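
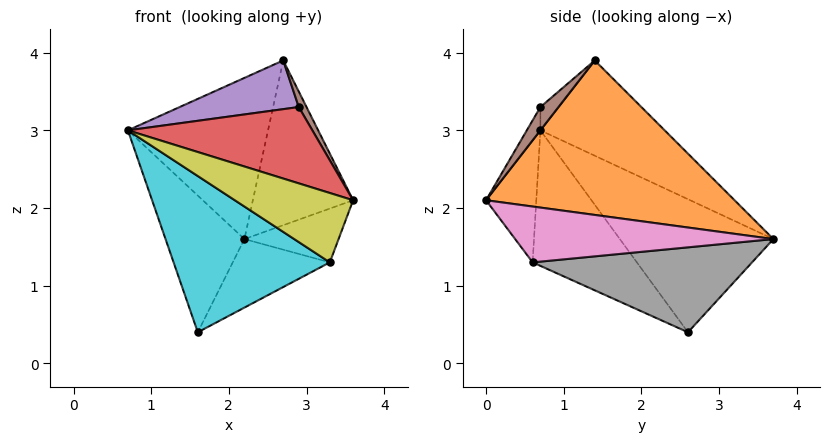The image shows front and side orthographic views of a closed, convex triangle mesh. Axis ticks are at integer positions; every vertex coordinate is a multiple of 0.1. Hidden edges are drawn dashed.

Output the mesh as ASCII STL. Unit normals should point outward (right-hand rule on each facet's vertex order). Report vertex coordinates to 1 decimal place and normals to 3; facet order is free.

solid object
 facet normal -0.495 0.558 0.666
  outer loop
   vertex 2.7 1.4 3.9
   vertex 2.2 3.7 1.6
   vertex 0.7 0.7 3.0
  endloop
 endfacet
 facet normal 0.914 0.369 0.170
  outer loop
   vertex 2.7 1.4 3.9
   vertex 3.6 0.0 2.1
   vertex 2.2 3.7 1.6
  endloop
 endfacet
 facet normal -0.889 0.457 0.026
  outer loop
   vertex 1.6 2.6 0.4
   vertex 0.7 0.7 3.0
   vertex 2.2 3.7 1.6
  endloop
 endfacet
 facet normal -0.065 -0.878 0.474
  outer loop
   vertex 2.9 0.7 3.3
   vertex 0.7 0.7 3.0
   vertex 3.6 0.0 2.1
  endloop
 endfacet
 facet normal -0.101 -0.664 0.741
  outer loop
   vertex 2.9 0.7 3.3
   vertex 2.7 1.4 3.9
   vertex 0.7 0.7 3.0
  endloop
 endfacet
 facet normal 0.730 -0.313 0.608
  outer loop
   vertex 2.9 0.7 3.3
   vertex 3.6 0.0 2.1
   vertex 2.7 1.4 3.9
  endloop
 endfacet
 facet normal 0.935 0.341 -0.095
  outer loop
   vertex 3.3 0.6 1.3
   vertex 2.2 3.7 1.6
   vertex 3.6 0.0 2.1
  endloop
 endfacet
 facet normal 0.704 0.312 -0.638
  outer loop
   vertex 3.3 0.6 1.3
   vertex 1.6 2.6 0.4
   vertex 2.2 3.7 1.6
  endloop
 endfacet
 facet normal -0.343 -0.809 -0.478
  outer loop
   vertex 3.3 0.6 1.3
   vertex 3.6 0.0 2.1
   vertex 0.7 0.7 3.0
  endloop
 endfacet
 facet normal -0.433 -0.650 -0.625
  outer loop
   vertex 3.3 0.6 1.3
   vertex 0.7 0.7 3.0
   vertex 1.6 2.6 0.4
  endloop
 endfacet
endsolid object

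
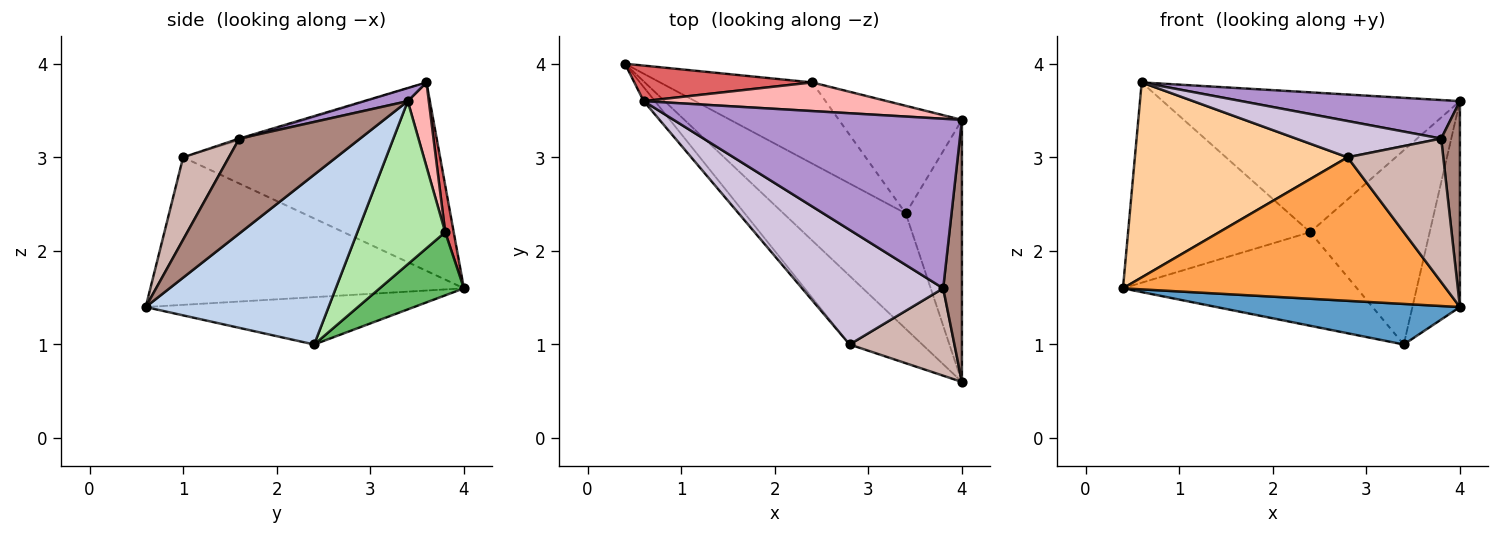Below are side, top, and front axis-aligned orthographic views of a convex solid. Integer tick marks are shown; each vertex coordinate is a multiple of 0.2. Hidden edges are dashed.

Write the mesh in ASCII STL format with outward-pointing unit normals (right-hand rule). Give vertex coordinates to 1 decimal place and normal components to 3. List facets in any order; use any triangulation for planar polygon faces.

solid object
 facet normal -0.343 -0.311 -0.886
  outer loop
   vertex 3.4 2.4 1.0
   vertex 4.0 0.6 1.4
   vertex 0.4 4.0 1.6
  endloop
 endfacet
 facet normal 0.922 0.240 -0.305
  outer loop
   vertex 3.4 2.4 1.0
   vertex 4.0 3.4 3.6
   vertex 4.0 0.6 1.4
  endloop
 endfacet
 facet normal -0.659 -0.679 -0.325
  outer loop
   vertex 2.8 1.0 3.0
   vertex 0.4 4.0 1.6
   vertex 4.0 0.6 1.4
  endloop
 endfacet
 facet normal -0.769 -0.637 -0.046
  outer loop
   vertex 2.8 1.0 3.0
   vertex 0.6 3.6 3.8
   vertex 0.4 4.0 1.6
  endloop
 endfacet
 facet normal 0.263 0.729 -0.632
  outer loop
   vertex 2.4 3.8 2.2
   vertex 3.4 2.4 1.0
   vertex 0.4 4.0 1.6
  endloop
 endfacet
 facet normal 0.541 0.736 -0.408
  outer loop
   vertex 2.4 3.8 2.2
   vertex 4.0 3.4 3.6
   vertex 3.4 2.4 1.0
  endloop
 endfacet
 facet normal 0.046 0.984 0.175
  outer loop
   vertex 2.4 3.8 2.2
   vertex 0.4 4.0 1.6
   vertex 0.6 3.6 3.8
  endloop
 endfacet
 facet normal 0.069 0.977 0.200
  outer loop
   vertex 2.4 3.8 2.2
   vertex 0.6 3.6 3.8
   vertex 4.0 3.4 3.6
  endloop
 endfacet
 facet normal 0.044 -0.221 0.974
  outer loop
   vertex 3.8 1.6 3.2
   vertex 4.0 3.4 3.6
   vertex 0.6 3.6 3.8
  endloop
 endfacet
 facet normal -0.010 -0.302 0.953
  outer loop
   vertex 3.8 1.6 3.2
   vertex 0.6 3.6 3.8
   vertex 2.8 1.0 3.0
  endloop
 endfacet
 facet normal 0.970 -0.150 0.191
  outer loop
   vertex 3.8 1.6 3.2
   vertex 4.0 0.6 1.4
   vertex 4.0 3.4 3.6
  endloop
 endfacet
 facet normal 0.378 -0.791 0.481
  outer loop
   vertex 3.8 1.6 3.2
   vertex 2.8 1.0 3.0
   vertex 4.0 0.6 1.4
  endloop
 endfacet
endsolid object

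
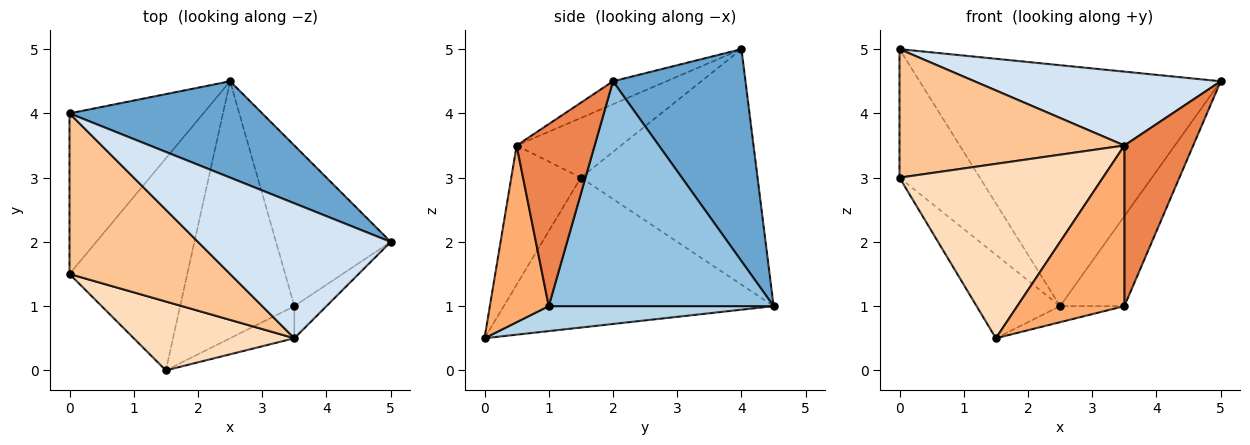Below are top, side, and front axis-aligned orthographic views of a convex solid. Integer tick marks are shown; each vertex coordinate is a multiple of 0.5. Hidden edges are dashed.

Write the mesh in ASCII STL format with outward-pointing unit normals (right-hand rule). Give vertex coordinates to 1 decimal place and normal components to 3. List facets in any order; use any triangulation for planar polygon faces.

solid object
 facet normal 0.378 0.860 0.344
  outer loop
   vertex 2.5 4.5 1.0
   vertex 0.0 4.0 5.0
   vertex 5.0 2.0 4.5
  endloop
 endfacet
 facet normal 0.863 0.247 -0.440
  outer loop
   vertex 3.5 1.0 1.0
   vertex 2.5 4.5 1.0
   vertex 5.0 2.0 4.5
  endloop
 endfacet
 facet normal 0.213 0.061 -0.975
  outer loop
   vertex 3.5 1.0 1.0
   vertex 1.5 0.0 0.5
   vertex 2.5 4.5 1.0
  endloop
 endfacet
 facet normal -0.104 -0.478 0.872
  outer loop
   vertex 3.5 0.5 3.5
   vertex 5.0 2.0 4.5
   vertex 0.0 4.0 5.0
  endloop
 endfacet
 facet normal 0.743 -0.656 -0.131
  outer loop
   vertex 3.5 0.5 3.5
   vertex 3.5 1.0 1.0
   vertex 5.0 2.0 4.5
  endloop
 endfacet
 facet normal 0.475 -0.863 -0.173
  outer loop
   vertex 3.5 0.5 3.5
   vertex 1.5 0.0 0.5
   vertex 3.5 1.0 1.0
  endloop
 endfacet
 facet normal -0.279 -0.600 0.750
  outer loop
   vertex 0.0 1.5 3.0
   vertex 3.5 0.5 3.5
   vertex 0.0 4.0 5.0
  endloop
 endfacet
 facet normal -0.303 -0.886 0.350
  outer loop
   vertex 0.0 1.5 3.0
   vertex 1.5 0.0 0.5
   vertex 3.5 0.5 3.5
  endloop
 endfacet
 facet normal -0.809 0.368 -0.459
  outer loop
   vertex 0.0 1.5 3.0
   vertex 0.0 4.0 5.0
   vertex 2.5 4.5 1.0
  endloop
 endfacet
 facet normal -0.764 0.236 -0.600
  outer loop
   vertex 0.0 1.5 3.0
   vertex 2.5 4.5 1.0
   vertex 1.5 0.0 0.5
  endloop
 endfacet
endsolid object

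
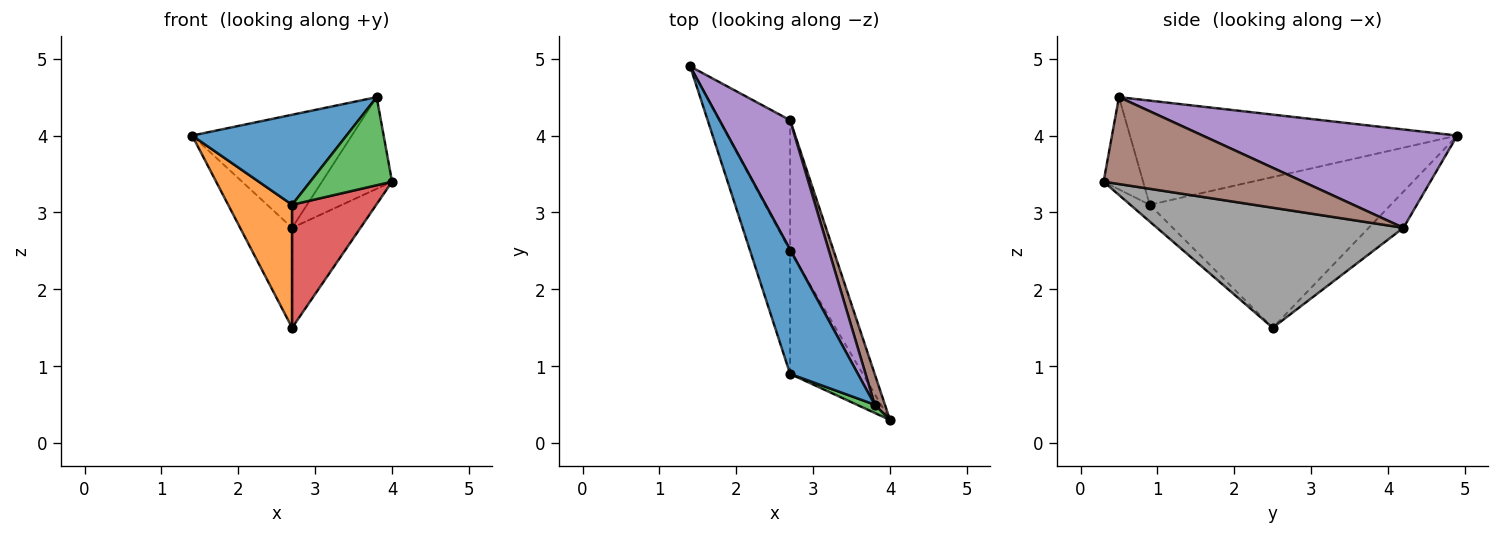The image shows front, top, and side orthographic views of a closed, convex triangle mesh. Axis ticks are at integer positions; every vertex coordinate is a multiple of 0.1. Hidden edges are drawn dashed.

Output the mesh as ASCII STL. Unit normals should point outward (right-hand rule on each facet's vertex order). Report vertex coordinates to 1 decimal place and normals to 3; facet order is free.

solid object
 facet normal -0.779 -0.367 0.507
  outer loop
   vertex 2.7 0.9 3.1
   vertex 3.8 0.5 4.5
   vertex 1.4 4.9 4.0
  endloop
 endfacet
 facet normal -0.936 -0.248 -0.248
  outer loop
   vertex 2.7 0.9 3.1
   vertex 1.4 4.9 4.0
   vertex 2.7 2.5 1.5
  endloop
 endfacet
 facet normal -0.434 -0.897 0.084
  outer loop
   vertex 2.7 0.9 3.1
   vertex 4.0 0.3 3.4
   vertex 3.8 0.5 4.5
  endloop
 endfacet
 facet normal -0.161 -0.698 -0.698
  outer loop
   vertex 2.7 0.9 3.1
   vertex 2.7 2.5 1.5
   vertex 4.0 0.3 3.4
  endloop
 endfacet
 facet normal 0.724 0.454 0.519
  outer loop
   vertex 2.7 4.2 2.8
   vertex 1.4 4.9 4.0
   vertex 3.8 0.5 4.5
  endloop
 endfacet
 facet normal 0.938 0.330 0.111
  outer loop
   vertex 2.7 4.2 2.8
   vertex 3.8 0.5 4.5
   vertex 4.0 0.3 3.4
  endloop
 endfacet
 facet normal -0.376 0.563 -0.736
  outer loop
   vertex 2.7 4.2 2.8
   vertex 2.7 2.5 1.5
   vertex 1.4 4.9 4.0
  endloop
 endfacet
 facet normal 0.910 0.252 -0.330
  outer loop
   vertex 2.7 4.2 2.8
   vertex 4.0 0.3 3.4
   vertex 2.7 2.5 1.5
  endloop
 endfacet
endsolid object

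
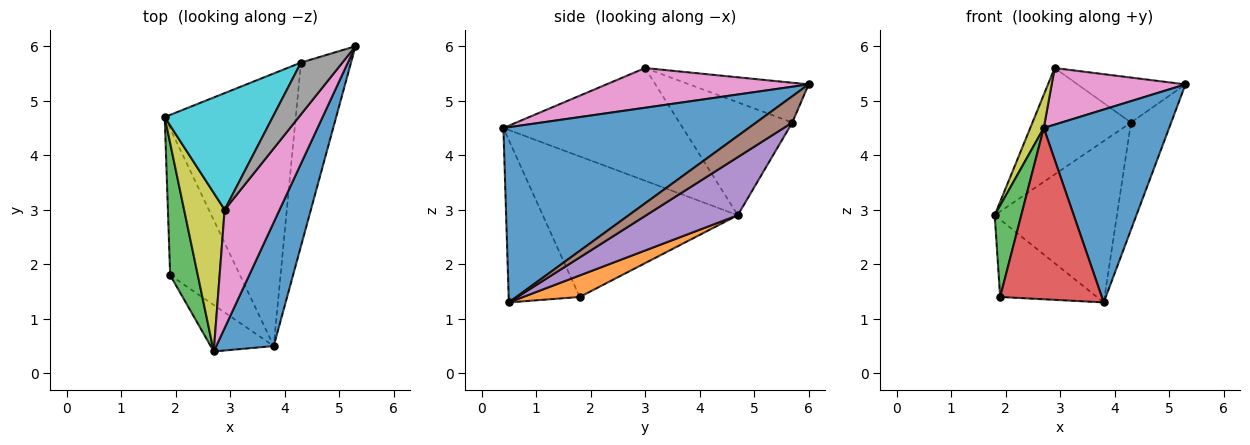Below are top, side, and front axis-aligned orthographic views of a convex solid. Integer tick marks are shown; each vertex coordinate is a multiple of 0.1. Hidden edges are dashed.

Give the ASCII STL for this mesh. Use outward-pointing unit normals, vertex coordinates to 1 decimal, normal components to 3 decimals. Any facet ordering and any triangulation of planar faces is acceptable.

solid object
 facet normal 0.855 -0.437 0.280
  outer loop
   vertex 2.7 0.4 4.5
   vertex 3.8 0.5 1.3
   vertex 5.3 6.0 5.3
  endloop
 endfacet
 facet normal 0.263 0.450 -0.853
  outer loop
   vertex 1.9 1.8 1.4
   vertex 1.8 4.7 2.9
   vertex 3.8 0.5 1.3
  endloop
 endfacet
 facet normal -0.973 -0.132 0.191
  outer loop
   vertex 1.9 1.8 1.4
   vertex 2.7 0.4 4.5
   vertex 1.8 4.7 2.9
  endloop
 endfacet
 facet normal -0.559 -0.800 -0.217
  outer loop
   vertex 1.9 1.8 1.4
   vertex 3.8 0.5 1.3
   vertex 2.7 0.4 4.5
  endloop
 endfacet
 facet normal 0.356 0.476 -0.804
  outer loop
   vertex 4.3 5.7 4.6
   vertex 3.8 0.5 1.3
   vertex 1.8 4.7 2.9
  endloop
 endfacet
 facet normal 0.413 0.459 -0.786
  outer loop
   vertex 4.3 5.7 4.6
   vertex 5.3 6.0 5.3
   vertex 3.8 0.5 1.3
  endloop
 endfacet
 facet normal 0.546 -0.362 0.755
  outer loop
   vertex 2.9 3.0 5.6
   vertex 2.7 0.4 4.5
   vertex 5.3 6.0 5.3
  endloop
 endfacet
 facet normal -0.587 0.531 0.611
  outer loop
   vertex 2.9 3.0 5.6
   vertex 5.3 6.0 5.3
   vertex 4.3 5.7 4.6
  endloop
 endfacet
 facet normal -0.939 -0.071 0.338
  outer loop
   vertex 2.9 3.0 5.6
   vertex 1.8 4.7 2.9
   vertex 2.7 0.4 4.5
  endloop
 endfacet
 facet normal -0.611 0.533 0.585
  outer loop
   vertex 2.9 3.0 5.6
   vertex 4.3 5.7 4.6
   vertex 1.8 4.7 2.9
  endloop
 endfacet
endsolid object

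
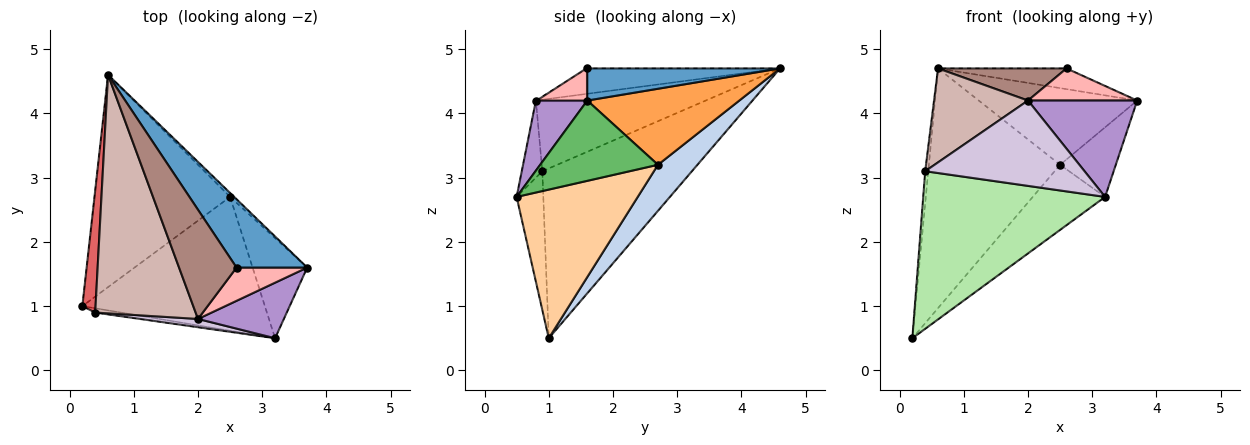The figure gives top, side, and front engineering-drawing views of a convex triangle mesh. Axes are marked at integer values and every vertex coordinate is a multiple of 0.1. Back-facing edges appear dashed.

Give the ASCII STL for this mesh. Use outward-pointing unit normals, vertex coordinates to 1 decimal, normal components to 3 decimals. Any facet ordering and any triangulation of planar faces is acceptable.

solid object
 facet normal 0.399 0.266 0.878
  outer loop
   vertex 2.6 1.6 4.7
   vertex 3.7 1.6 4.2
   vertex 0.6 4.6 4.7
  endloop
 endfacet
 facet normal 0.220 0.730 -0.647
  outer loop
   vertex 2.5 2.7 3.2
   vertex 0.2 1.0 0.5
   vertex 0.6 4.6 4.7
  endloop
 endfacet
 facet normal 0.692 0.721 -0.037
  outer loop
   vertex 2.5 2.7 3.2
   vertex 0.6 4.6 4.7
   vertex 3.7 1.6 4.2
  endloop
 endfacet
 facet normal 0.591 0.353 -0.726
  outer loop
   vertex 2.5 2.7 3.2
   vertex 3.2 0.5 2.7
   vertex 0.2 1.0 0.5
  endloop
 endfacet
 facet normal 0.770 0.364 -0.524
  outer loop
   vertex 2.5 2.7 3.2
   vertex 3.7 1.6 4.2
   vertex 3.2 0.5 2.7
  endloop
 endfacet
 facet normal -0.145 -0.989 -0.027
  outer loop
   vertex 0.4 0.9 3.1
   vertex 0.2 1.0 0.5
   vertex 3.2 0.5 2.7
  endloop
 endfacet
 facet normal -0.997 0.020 0.077
  outer loop
   vertex 0.4 0.9 3.1
   vertex 0.6 4.6 4.7
   vertex 0.2 1.0 0.5
  endloop
 endfacet
 facet normal 0.311 -0.660 0.684
  outer loop
   vertex 2.0 0.8 4.2
   vertex 3.7 1.6 4.2
   vertex 2.6 1.6 4.7
  endloop
 endfacet
 facet normal 0.378 -0.802 0.462
  outer loop
   vertex 2.0 0.8 4.2
   vertex 3.2 0.5 2.7
   vertex 3.7 1.6 4.2
  endloop
 endfacet
 facet normal -0.127 -0.987 0.096
  outer loop
   vertex 2.0 0.8 4.2
   vertex 0.4 0.9 3.1
   vertex 3.2 0.5 2.7
  endloop
 endfacet
 facet normal -0.390 -0.260 0.883
  outer loop
   vertex 2.0 0.8 4.2
   vertex 2.6 1.6 4.7
   vertex 0.6 4.6 4.7
  endloop
 endfacet
 facet normal -0.552 -0.306 0.776
  outer loop
   vertex 2.0 0.8 4.2
   vertex 0.6 4.6 4.7
   vertex 0.4 0.9 3.1
  endloop
 endfacet
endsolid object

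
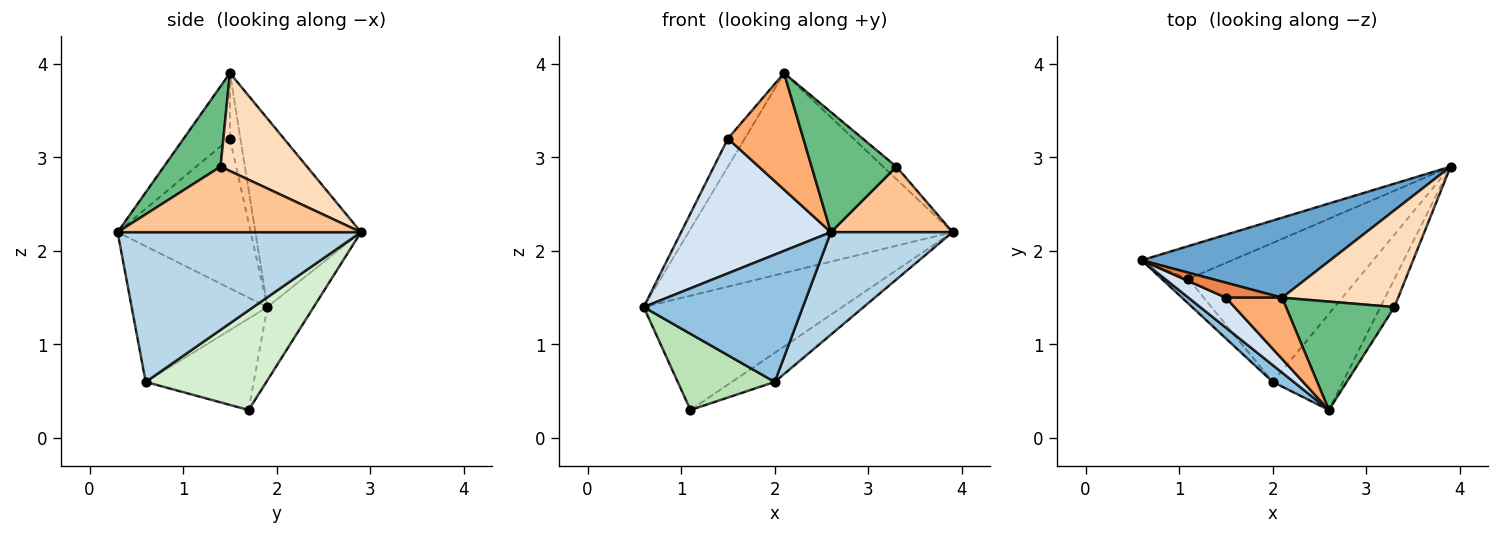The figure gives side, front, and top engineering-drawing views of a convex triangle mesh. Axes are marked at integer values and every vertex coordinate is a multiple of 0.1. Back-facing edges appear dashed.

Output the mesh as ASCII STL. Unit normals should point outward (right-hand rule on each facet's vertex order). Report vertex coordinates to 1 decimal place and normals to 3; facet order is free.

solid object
 facet normal -0.348 0.870 0.348
  outer loop
   vertex 2.1 1.5 3.9
   vertex 3.9 2.9 2.2
   vertex 0.6 1.9 1.4
  endloop
 endfacet
 facet normal -0.646 -0.757 0.100
  outer loop
   vertex 2.0 0.6 0.6
   vertex 2.6 0.3 2.2
   vertex 0.6 1.9 1.4
  endloop
 endfacet
 facet normal 0.825 -0.412 -0.387
  outer loop
   vertex 2.0 0.6 0.6
   vertex 3.9 2.9 2.2
   vertex 2.6 0.3 2.2
  endloop
 endfacet
 facet normal -0.655 -0.737 0.164
  outer loop
   vertex 1.5 1.5 3.2
   vertex 0.6 1.9 1.4
   vertex 2.6 0.3 2.2
  endloop
 endfacet
 facet normal -0.481 0.773 0.413
  outer loop
   vertex 1.5 1.5 3.2
   vertex 2.1 1.5 3.9
   vertex 0.6 1.9 1.4
  endloop
 endfacet
 facet normal -0.477 -0.778 0.409
  outer loop
   vertex 1.5 1.5 3.2
   vertex 2.6 0.3 2.2
   vertex 2.1 1.5 3.9
  endloop
 endfacet
 facet normal 0.878 -0.439 -0.188
  outer loop
   vertex 3.3 1.4 2.9
   vertex 2.6 0.3 2.2
   vertex 3.9 2.9 2.2
  endloop
 endfacet
 facet normal 0.642 0.098 0.760
  outer loop
   vertex 3.3 1.4 2.9
   vertex 3.9 2.9 2.2
   vertex 2.1 1.5 3.9
  endloop
 endfacet
 facet normal 0.445 -0.665 0.600
  outer loop
   vertex 3.3 1.4 2.9
   vertex 2.1 1.5 3.9
   vertex 2.6 0.3 2.2
  endloop
 endfacet
 facet normal -0.219 0.938 -0.270
  outer loop
   vertex 1.1 1.7 0.3
   vertex 0.6 1.9 1.4
   vertex 3.9 2.9 2.2
  endloop
 endfacet
 facet normal -0.727 -0.653 -0.212
  outer loop
   vertex 1.1 1.7 0.3
   vertex 2.0 0.6 0.6
   vertex 0.6 1.9 1.4
  endloop
 endfacet
 facet normal 0.499 0.177 -0.848
  outer loop
   vertex 1.1 1.7 0.3
   vertex 3.9 2.9 2.2
   vertex 2.0 0.6 0.6
  endloop
 endfacet
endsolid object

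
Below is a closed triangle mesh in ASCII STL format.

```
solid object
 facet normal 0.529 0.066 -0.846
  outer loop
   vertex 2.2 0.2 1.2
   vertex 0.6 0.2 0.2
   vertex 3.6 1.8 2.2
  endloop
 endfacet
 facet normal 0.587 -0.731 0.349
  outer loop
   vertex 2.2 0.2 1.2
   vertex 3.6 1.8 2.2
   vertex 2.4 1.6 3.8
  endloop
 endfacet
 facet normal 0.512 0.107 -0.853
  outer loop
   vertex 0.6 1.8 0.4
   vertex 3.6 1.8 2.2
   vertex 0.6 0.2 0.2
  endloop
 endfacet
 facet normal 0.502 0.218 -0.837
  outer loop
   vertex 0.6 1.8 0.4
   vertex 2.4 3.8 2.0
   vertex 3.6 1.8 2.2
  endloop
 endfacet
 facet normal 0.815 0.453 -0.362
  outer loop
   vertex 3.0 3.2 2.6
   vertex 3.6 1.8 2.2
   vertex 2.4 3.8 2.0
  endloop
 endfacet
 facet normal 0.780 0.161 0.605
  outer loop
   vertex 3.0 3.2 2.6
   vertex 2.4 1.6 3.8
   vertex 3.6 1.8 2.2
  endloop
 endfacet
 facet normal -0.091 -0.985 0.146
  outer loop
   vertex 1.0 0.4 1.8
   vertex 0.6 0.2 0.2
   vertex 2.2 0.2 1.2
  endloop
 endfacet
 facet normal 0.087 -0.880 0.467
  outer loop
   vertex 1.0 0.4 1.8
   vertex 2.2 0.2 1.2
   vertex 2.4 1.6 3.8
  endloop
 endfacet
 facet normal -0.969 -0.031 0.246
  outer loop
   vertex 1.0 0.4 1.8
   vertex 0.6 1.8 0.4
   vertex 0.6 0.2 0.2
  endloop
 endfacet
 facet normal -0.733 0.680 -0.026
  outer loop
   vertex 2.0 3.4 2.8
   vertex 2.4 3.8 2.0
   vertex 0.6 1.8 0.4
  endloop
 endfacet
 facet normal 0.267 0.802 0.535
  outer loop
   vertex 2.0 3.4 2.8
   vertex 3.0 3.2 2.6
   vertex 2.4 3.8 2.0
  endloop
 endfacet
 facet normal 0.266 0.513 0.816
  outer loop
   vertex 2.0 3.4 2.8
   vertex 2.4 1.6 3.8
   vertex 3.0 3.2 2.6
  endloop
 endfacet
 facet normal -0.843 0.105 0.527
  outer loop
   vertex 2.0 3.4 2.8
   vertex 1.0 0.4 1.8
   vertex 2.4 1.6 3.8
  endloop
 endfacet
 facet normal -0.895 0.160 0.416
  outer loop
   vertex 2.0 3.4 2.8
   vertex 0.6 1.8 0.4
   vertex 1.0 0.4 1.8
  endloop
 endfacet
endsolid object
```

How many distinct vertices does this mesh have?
9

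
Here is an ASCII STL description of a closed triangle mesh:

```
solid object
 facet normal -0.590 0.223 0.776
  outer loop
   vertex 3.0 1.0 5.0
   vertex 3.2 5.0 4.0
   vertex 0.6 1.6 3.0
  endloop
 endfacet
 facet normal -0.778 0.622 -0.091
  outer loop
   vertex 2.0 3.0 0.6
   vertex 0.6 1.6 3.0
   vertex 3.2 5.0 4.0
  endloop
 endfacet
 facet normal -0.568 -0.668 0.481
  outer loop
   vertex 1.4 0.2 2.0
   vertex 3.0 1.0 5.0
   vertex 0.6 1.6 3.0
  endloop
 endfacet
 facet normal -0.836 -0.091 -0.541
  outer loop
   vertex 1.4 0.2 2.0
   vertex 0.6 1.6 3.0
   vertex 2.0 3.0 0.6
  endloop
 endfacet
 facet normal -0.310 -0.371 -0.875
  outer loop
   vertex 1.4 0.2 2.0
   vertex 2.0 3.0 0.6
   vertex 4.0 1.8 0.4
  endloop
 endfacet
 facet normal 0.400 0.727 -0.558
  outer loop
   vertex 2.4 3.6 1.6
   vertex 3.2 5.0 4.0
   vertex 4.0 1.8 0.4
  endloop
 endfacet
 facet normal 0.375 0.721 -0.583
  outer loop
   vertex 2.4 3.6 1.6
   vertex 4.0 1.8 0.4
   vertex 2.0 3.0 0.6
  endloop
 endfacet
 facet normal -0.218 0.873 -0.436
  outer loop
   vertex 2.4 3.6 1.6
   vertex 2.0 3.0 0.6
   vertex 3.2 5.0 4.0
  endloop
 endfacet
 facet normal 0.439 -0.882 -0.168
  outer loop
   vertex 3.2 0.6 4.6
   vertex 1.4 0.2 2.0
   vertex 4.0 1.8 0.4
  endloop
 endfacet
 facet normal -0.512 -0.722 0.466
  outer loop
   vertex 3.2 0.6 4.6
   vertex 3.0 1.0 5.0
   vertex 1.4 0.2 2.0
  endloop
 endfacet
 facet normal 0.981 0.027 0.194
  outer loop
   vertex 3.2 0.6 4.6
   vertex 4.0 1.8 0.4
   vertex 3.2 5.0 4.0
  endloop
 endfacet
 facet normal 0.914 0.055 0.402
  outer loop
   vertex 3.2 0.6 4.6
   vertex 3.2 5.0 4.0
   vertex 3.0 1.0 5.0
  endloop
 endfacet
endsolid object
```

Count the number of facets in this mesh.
12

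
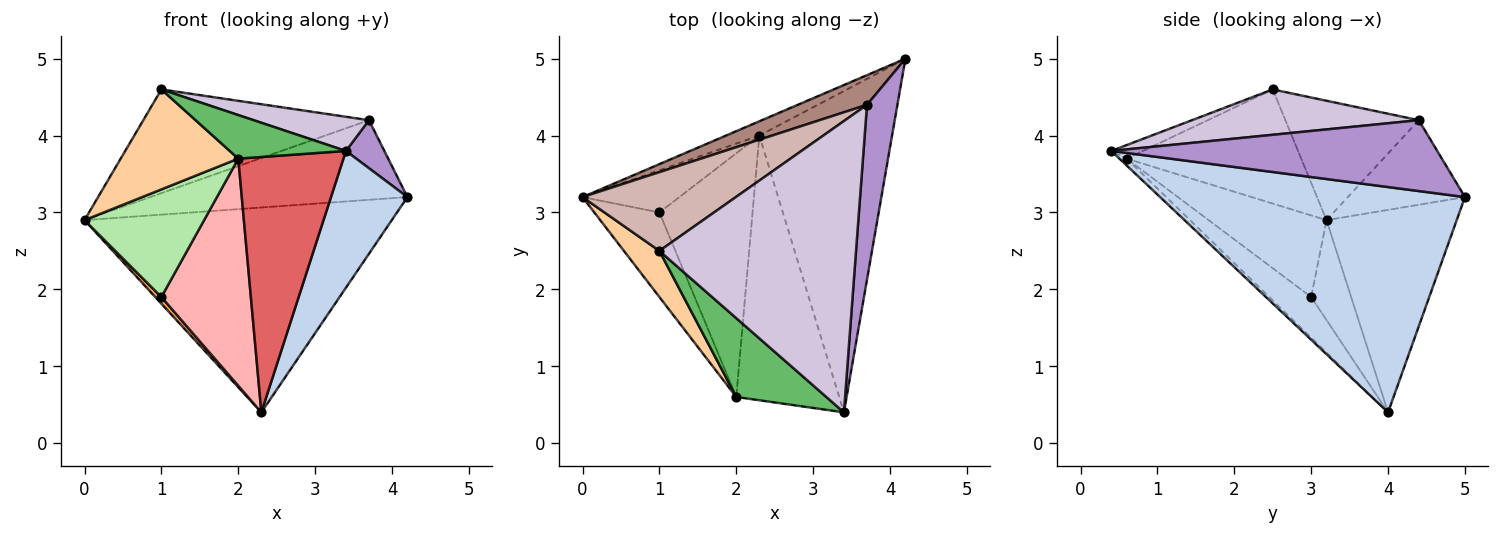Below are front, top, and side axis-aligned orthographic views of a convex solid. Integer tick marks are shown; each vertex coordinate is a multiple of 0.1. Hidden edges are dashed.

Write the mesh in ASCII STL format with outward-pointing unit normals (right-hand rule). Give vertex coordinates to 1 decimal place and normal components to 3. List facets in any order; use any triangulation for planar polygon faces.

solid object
 facet normal -0.389 0.919 -0.064
  outer loop
   vertex 2.3 4.0 0.4
   vertex 0.0 3.2 2.9
   vertex 4.2 5.0 3.2
  endloop
 endfacet
 facet normal 0.842 -0.211 -0.496
  outer loop
   vertex 2.3 4.0 0.4
   vertex 4.2 5.0 3.2
   vertex 3.4 0.4 3.8
  endloop
 endfacet
 facet normal -0.714 -0.110 -0.692
  outer loop
   vertex 1.0 3.0 1.9
   vertex 0.0 3.2 2.9
   vertex 2.3 4.0 0.4
  endloop
 endfacet
 facet normal -0.803 -0.541 0.250
  outer loop
   vertex 2.0 0.6 3.7
   vertex 1.0 2.5 4.6
   vertex 0.0 3.2 2.9
  endloop
 endfacet
 facet normal -0.131 -0.480 0.868
  outer loop
   vertex 2.0 0.6 3.7
   vertex 3.4 0.4 3.8
   vertex 1.0 2.5 4.6
  endloop
 endfacet
 facet normal -0.613 -0.621 -0.488
  outer loop
   vertex 2.0 0.6 3.7
   vertex 0.0 3.2 2.9
   vertex 1.0 3.0 1.9
  endloop
 endfacet
 facet normal -0.048 -0.694 -0.719
  outer loop
   vertex 2.0 0.6 3.7
   vertex 2.3 4.0 0.4
   vertex 3.4 0.4 3.8
  endloop
 endfacet
 facet normal -0.304 -0.649 -0.697
  outer loop
   vertex 2.0 0.6 3.7
   vertex 1.0 3.0 1.9
   vertex 2.3 4.0 0.4
  endloop
 endfacet
 facet normal 0.914 -0.108 0.392
  outer loop
   vertex 3.7 4.4 4.2
   vertex 3.4 0.4 3.8
   vertex 4.2 5.0 3.2
  endloop
 endfacet
 facet normal 0.223 -0.114 0.968
  outer loop
   vertex 3.7 4.4 4.2
   vertex 1.0 2.5 4.6
   vertex 3.4 0.4 3.8
  endloop
 endfacet
 facet normal -0.392 0.862 0.321
  outer loop
   vertex 3.7 4.4 4.2
   vertex 4.2 5.0 3.2
   vertex 0.0 3.2 2.9
  endloop
 endfacet
 facet normal -0.426 0.720 0.547
  outer loop
   vertex 3.7 4.4 4.2
   vertex 0.0 3.2 2.9
   vertex 1.0 2.5 4.6
  endloop
 endfacet
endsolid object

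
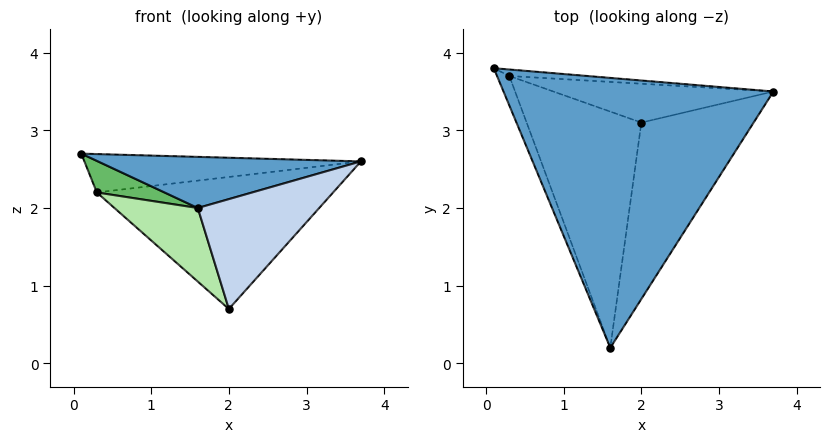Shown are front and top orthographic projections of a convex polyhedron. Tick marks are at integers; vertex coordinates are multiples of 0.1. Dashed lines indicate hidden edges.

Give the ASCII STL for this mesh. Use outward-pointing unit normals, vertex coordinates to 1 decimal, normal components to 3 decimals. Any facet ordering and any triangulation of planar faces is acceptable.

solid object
 facet normal 0.012 -0.186 0.982
  outer loop
   vertex 1.6 0.2 2.0
   vertex 3.7 3.5 2.6
   vertex 0.1 3.8 2.7
  endloop
 endfacet
 facet normal 0.732 -0.360 -0.579
  outer loop
   vertex 2.0 3.1 0.7
   vertex 3.7 3.5 2.6
   vertex 1.6 0.2 2.0
  endloop
 endfacet
 facet normal 0.077 0.983 -0.166
  outer loop
   vertex 0.3 3.7 2.2
   vertex 0.1 3.8 2.7
   vertex 3.7 3.5 2.6
  endloop
 endfacet
 facet normal 0.089 0.956 -0.281
  outer loop
   vertex 0.3 3.7 2.2
   vertex 3.7 3.5 2.6
   vertex 2.0 3.1 0.7
  endloop
 endfacet
 facet normal -0.901 -0.318 -0.297
  outer loop
   vertex 0.3 3.7 2.2
   vertex 1.6 0.2 2.0
   vertex 0.1 3.8 2.7
  endloop
 endfacet
 facet normal -0.688 -0.216 -0.693
  outer loop
   vertex 0.3 3.7 2.2
   vertex 2.0 3.1 0.7
   vertex 1.6 0.2 2.0
  endloop
 endfacet
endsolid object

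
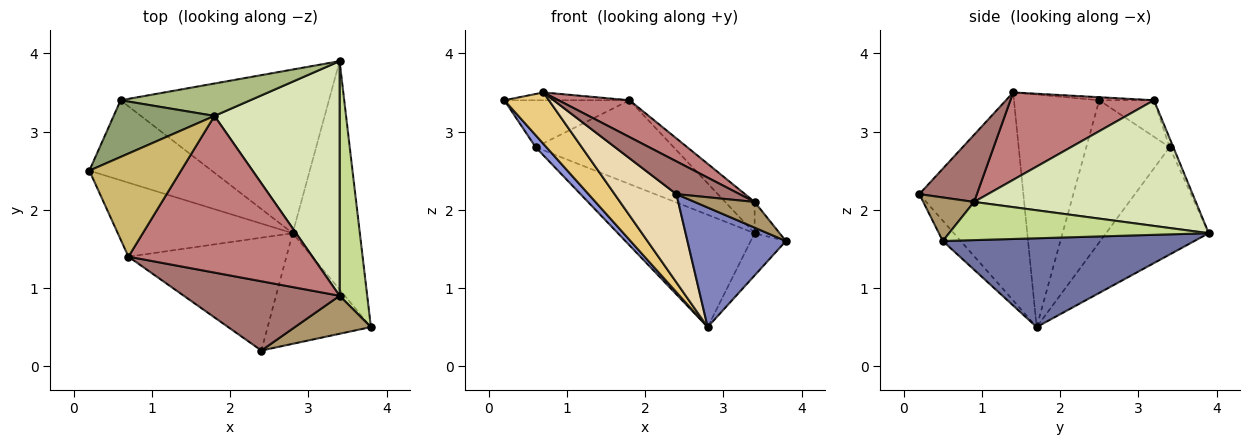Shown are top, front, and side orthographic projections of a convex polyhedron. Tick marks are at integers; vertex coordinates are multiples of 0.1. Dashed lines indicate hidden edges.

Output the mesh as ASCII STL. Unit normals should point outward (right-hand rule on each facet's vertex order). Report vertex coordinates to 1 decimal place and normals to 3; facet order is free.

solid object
 facet normal 0.793 0.111 -0.600
  outer loop
   vertex 2.8 1.7 0.5
   vertex 3.4 3.9 1.7
   vertex 3.8 0.5 1.6
  endloop
 endfacet
 facet normal -0.133 -0.728 -0.673
  outer loop
   vertex 2.4 0.2 2.2
   vertex 2.8 1.7 0.5
   vertex 3.8 0.5 1.6
  endloop
 endfacet
 facet normal -0.754 -0.098 -0.649
  outer loop
   vertex 0.6 3.4 2.8
   vertex 2.8 1.7 0.5
   vertex 0.2 2.5 3.4
  endloop
 endfacet
 facet normal -0.391 0.521 -0.759
  outer loop
   vertex 0.6 3.4 2.8
   vertex 3.4 3.9 1.7
   vertex 2.8 1.7 0.5
  endloop
 endfacet
 facet normal -0.269 0.614 0.742
  outer loop
   vertex 0.6 3.4 2.8
   vertex 0.2 2.5 3.4
   vertex 1.8 3.2 3.4
  endloop
 endfacet
 facet normal -0.025 0.932 0.361
  outer loop
   vertex 0.6 3.4 2.8
   vertex 1.8 3.2 3.4
   vertex 3.4 3.9 1.7
  endloop
 endfacet
 facet normal 0.808 0.078 0.584
  outer loop
   vertex 3.4 0.9 2.1
   vertex 3.8 0.5 1.6
   vertex 3.4 3.9 1.7
  endloop
 endfacet
 facet normal 0.705 0.094 0.703
  outer loop
   vertex 3.4 0.9 2.1
   vertex 3.4 3.9 1.7
   vertex 1.8 3.2 3.4
  endloop
 endfacet
 facet normal 0.429 -0.506 0.748
  outer loop
   vertex 3.4 0.9 2.1
   vertex 2.4 0.2 2.2
   vertex 3.8 0.5 1.6
  endloop
 endfacet
 facet normal -0.033 0.076 0.997
  outer loop
   vertex 0.7 1.4 3.5
   vertex 1.8 3.2 3.4
   vertex 0.2 2.5 3.4
  endloop
 endfacet
 facet normal -0.737 -0.386 -0.555
  outer loop
   vertex 0.7 1.4 3.5
   vertex 0.2 2.5 3.4
   vertex 2.8 1.7 0.5
  endloop
 endfacet
 facet normal -0.720 -0.428 -0.547
  outer loop
   vertex 0.7 1.4 3.5
   vertex 2.8 1.7 0.5
   vertex 2.4 0.2 2.2
  endloop
 endfacet
 facet normal 0.363 -0.398 0.842
  outer loop
   vertex 0.7 1.4 3.5
   vertex 2.4 0.2 2.2
   vertex 3.4 0.9 2.1
  endloop
 endfacet
 facet normal 0.420 -0.207 0.884
  outer loop
   vertex 0.7 1.4 3.5
   vertex 3.4 0.9 2.1
   vertex 1.8 3.2 3.4
  endloop
 endfacet
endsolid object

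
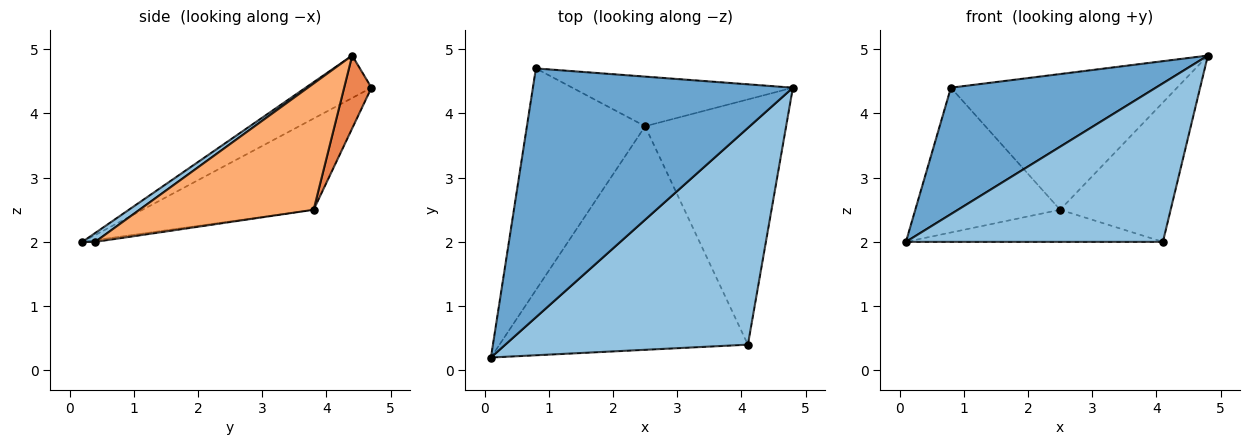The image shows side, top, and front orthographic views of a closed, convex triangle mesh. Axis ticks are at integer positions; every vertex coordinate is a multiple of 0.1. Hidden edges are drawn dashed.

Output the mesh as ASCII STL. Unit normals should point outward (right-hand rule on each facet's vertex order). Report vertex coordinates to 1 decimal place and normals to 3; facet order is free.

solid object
 facet normal -0.144 -0.448 0.882
  outer loop
   vertex 0.8 4.7 4.4
   vertex 0.1 0.2 2.0
   vertex 4.8 4.4 4.9
  endloop
 endfacet
 facet normal 0.030 -0.590 0.807
  outer loop
   vertex 4.1 0.4 2.0
   vertex 4.8 4.4 4.9
   vertex 0.1 0.2 2.0
  endloop
 endfacet
 facet normal -0.543 0.459 -0.703
  outer loop
   vertex 2.5 3.8 2.5
   vertex 0.1 0.2 2.0
   vertex 0.8 4.7 4.4
  endloop
 endfacet
 facet normal -0.007 0.142 -0.990
  outer loop
   vertex 2.5 3.8 2.5
   vertex 4.1 0.4 2.0
   vertex 0.1 0.2 2.0
  endloop
 endfacet
 facet normal 0.113 0.933 -0.341
  outer loop
   vertex 2.5 3.8 2.5
   vertex 0.8 4.7 4.4
   vertex 4.8 4.4 4.9
  endloop
 endfacet
 facet normal 0.614 0.390 -0.686
  outer loop
   vertex 2.5 3.8 2.5
   vertex 4.8 4.4 4.9
   vertex 4.1 0.4 2.0
  endloop
 endfacet
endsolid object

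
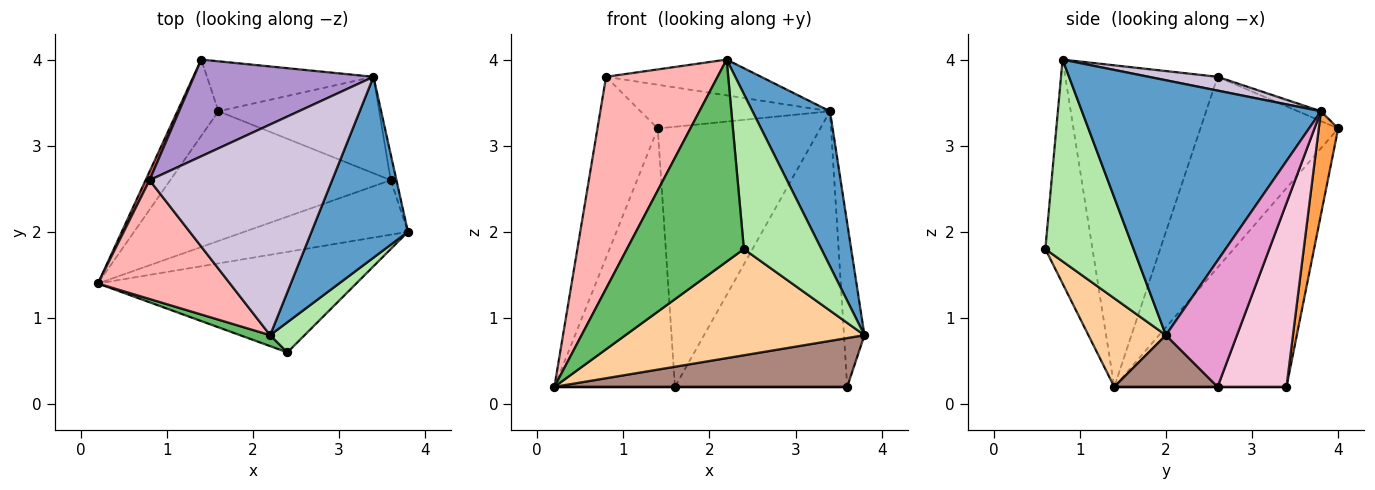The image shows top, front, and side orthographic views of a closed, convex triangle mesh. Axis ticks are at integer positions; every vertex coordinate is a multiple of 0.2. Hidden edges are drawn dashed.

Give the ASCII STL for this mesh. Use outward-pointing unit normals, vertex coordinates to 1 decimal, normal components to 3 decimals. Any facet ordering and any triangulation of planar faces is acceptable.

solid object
 facet normal 0.895 -0.290 0.339
  outer loop
   vertex 3.4 3.8 3.4
   vertex 2.2 0.8 4.0
   vertex 3.8 2.0 0.8
  endloop
 endfacet
 facet normal -0.808 0.565 -0.167
  outer loop
   vertex 1.6 3.4 0.2
   vertex 0.2 1.4 0.2
   vertex 1.4 4.0 3.2
  endloop
 endfacet
 facet normal 0.116 0.975 -0.187
  outer loop
   vertex 1.6 3.4 0.2
   vertex 1.4 4.0 3.2
   vertex 3.4 3.8 3.4
  endloop
 endfacet
 facet normal 0.229 -0.707 -0.669
  outer loop
   vertex 2.4 0.6 1.8
   vertex 0.2 1.4 0.2
   vertex 3.8 2.0 0.8
  endloop
 endfacet
 facet normal -0.373 -0.926 0.050
  outer loop
   vertex 2.4 0.6 1.8
   vertex 2.2 0.8 4.0
   vertex 0.2 1.4 0.2
  endloop
 endfacet
 facet normal 0.745 -0.654 0.127
  outer loop
   vertex 2.4 0.6 1.8
   vertex 3.8 2.0 0.8
   vertex 2.2 0.8 4.0
  endloop
 endfacet
 facet normal -0.916 0.401 0.019
  outer loop
   vertex 0.8 2.6 3.8
   vertex 1.4 4.0 3.2
   vertex 0.2 1.4 0.2
  endloop
 endfacet
 facet normal -0.766 -0.561 0.315
  outer loop
   vertex 0.8 2.6 3.8
   vertex 0.2 1.4 0.2
   vertex 2.2 0.8 4.0
  endloop
 endfacet
 facet normal -0.050 0.411 0.910
  outer loop
   vertex 0.8 2.6 3.8
   vertex 3.4 3.8 3.4
   vertex 1.4 4.0 3.2
  endloop
 endfacet
 facet normal 0.074 0.167 0.983
  outer loop
   vertex 0.8 2.6 3.8
   vertex 2.2 0.8 4.0
   vertex 3.4 3.8 3.4
  endloop
 endfacet
 facet normal 0.229 -0.649 -0.725
  outer loop
   vertex 3.6 2.6 0.2
   vertex 3.8 2.0 0.8
   vertex 0.2 1.4 0.2
  endloop
 endfacet
 facet normal 0.000 0.000 -1.000
  outer loop
   vertex 3.6 2.6 0.2
   vertex 0.2 1.4 0.2
   vertex 1.6 3.4 0.2
  endloop
 endfacet
 facet normal 0.960 0.276 -0.044
  outer loop
   vertex 3.6 2.6 0.2
   vertex 3.4 3.8 3.4
   vertex 3.8 2.0 0.8
  endloop
 endfacet
 facet normal 0.353 0.883 -0.309
  outer loop
   vertex 3.6 2.6 0.2
   vertex 1.6 3.4 0.2
   vertex 3.4 3.8 3.4
  endloop
 endfacet
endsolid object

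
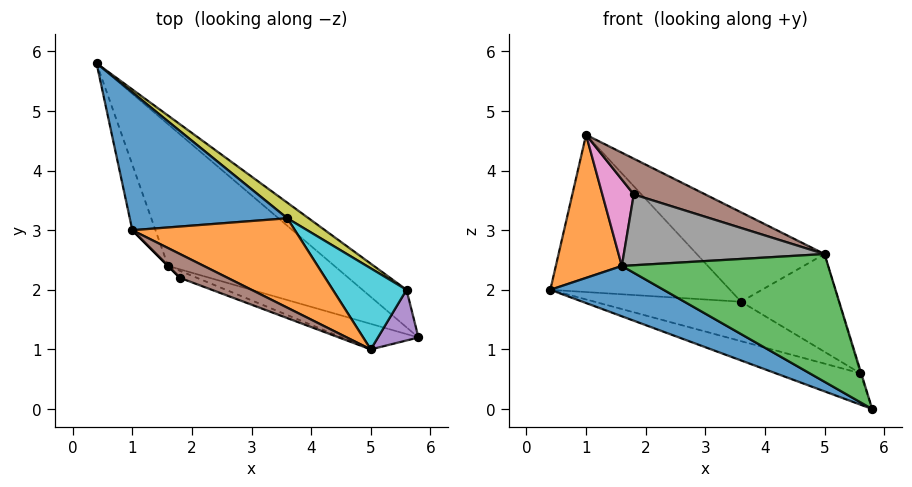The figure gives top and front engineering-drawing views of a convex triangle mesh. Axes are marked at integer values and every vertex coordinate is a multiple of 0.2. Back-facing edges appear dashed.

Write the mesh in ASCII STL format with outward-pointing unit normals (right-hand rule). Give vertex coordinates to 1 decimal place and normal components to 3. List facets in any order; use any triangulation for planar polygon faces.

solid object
 facet normal -0.536 -0.283 -0.796
  outer loop
   vertex 1.6 2.4 2.4
   vertex 0.4 5.8 2.0
   vertex 5.8 1.2 0.0
  endloop
 endfacet
 facet normal -0.925 -0.345 -0.158
  outer loop
   vertex 1.6 2.4 2.4
   vertex 1.0 3.0 4.6
   vertex 0.4 5.8 2.0
  endloop
 endfacet
 facet normal -0.365 -0.913 -0.183
  outer loop
   vertex 1.6 2.4 2.4
   vertex 5.8 1.2 0.0
   vertex 5.0 1.0 2.6
  endloop
 endfacet
 facet normal 0.253 0.620 -0.742
  outer loop
   vertex 5.6 2.0 0.6
   vertex 5.8 1.2 0.0
   vertex 0.4 5.8 2.0
  endloop
 endfacet
 facet normal 0.955 0.017 0.295
  outer loop
   vertex 5.6 2.0 0.6
   vertex 5.0 1.0 2.6
   vertex 5.8 1.2 0.0
  endloop
 endfacet
 facet normal -0.137 -0.824 0.549
  outer loop
   vertex 1.8 2.2 3.6
   vertex 5.0 1.0 2.6
   vertex 1.0 3.0 4.6
  endloop
 endfacet
 facet normal -0.707 -0.707 0.000
  outer loop
   vertex 1.8 2.2 3.6
   vertex 1.0 3.0 4.6
   vertex 1.6 2.4 2.4
  endloop
 endfacet
 facet normal -0.375 -0.923 -0.091
  outer loop
   vertex 1.8 2.2 3.6
   vertex 1.6 2.4 2.4
   vertex 5.0 1.0 2.6
  endloop
 endfacet
 facet normal 0.614 0.734 0.290
  outer loop
   vertex 3.6 3.2 1.8
   vertex 5.6 2.0 0.6
   vertex 0.4 5.8 2.0
  endloop
 endfacet
 facet normal 0.645 0.588 0.488
  outer loop
   vertex 3.6 3.2 1.8
   vertex 5.0 1.0 2.6
   vertex 5.6 2.0 0.6
  endloop
 endfacet
 facet normal 0.546 0.630 0.552
  outer loop
   vertex 3.6 3.2 1.8
   vertex 0.4 5.8 2.0
   vertex 1.0 3.0 4.6
  endloop
 endfacet
 facet normal 0.577 0.577 0.577
  outer loop
   vertex 3.6 3.2 1.8
   vertex 1.0 3.0 4.6
   vertex 5.0 1.0 2.6
  endloop
 endfacet
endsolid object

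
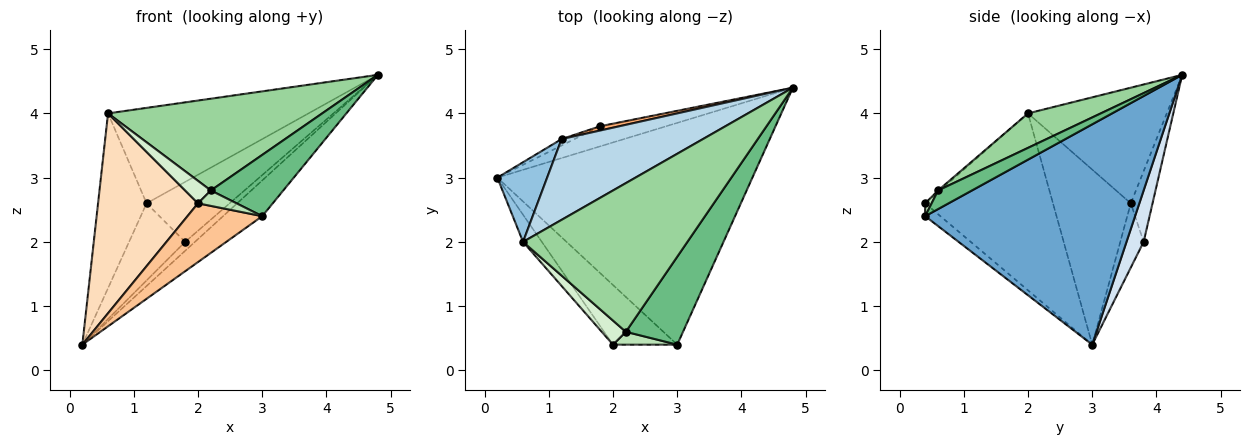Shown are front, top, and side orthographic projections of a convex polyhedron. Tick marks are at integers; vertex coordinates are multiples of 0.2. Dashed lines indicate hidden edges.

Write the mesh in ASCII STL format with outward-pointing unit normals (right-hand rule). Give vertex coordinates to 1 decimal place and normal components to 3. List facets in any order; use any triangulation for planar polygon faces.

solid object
 facet normal 0.649 0.121 -0.751
  outer loop
   vertex 3.0 0.4 2.4
   vertex 0.2 3.0 0.4
   vertex 4.8 4.4 4.6
  endloop
 endfacet
 facet normal -0.825 0.515 0.235
  outer loop
   vertex 0.6 2.0 4.0
   vertex 1.2 3.6 2.6
   vertex 0.2 3.0 0.4
  endloop
 endfacet
 facet normal -0.467 0.675 0.571
  outer loop
   vertex 0.6 2.0 4.0
   vertex 4.8 4.4 4.6
   vertex 1.2 3.6 2.6
  endloop
 endfacet
 facet normal 0.579 0.331 -0.745
  outer loop
   vertex 1.8 3.8 2.0
   vertex 4.8 4.4 4.6
   vertex 0.2 3.0 0.4
  endloop
 endfacet
 facet normal -0.383 0.920 -0.077
  outer loop
   vertex 1.8 3.8 2.0
   vertex 0.2 3.0 0.4
   vertex 1.2 3.6 2.6
  endloop
 endfacet
 facet normal -0.253 0.965 0.069
  outer loop
   vertex 1.8 3.8 2.0
   vertex 1.2 3.6 2.6
   vertex 4.8 4.4 4.6
  endloop
 endfacet
 facet normal -0.141 -0.695 -0.705
  outer loop
   vertex 2.0 0.4 2.6
   vertex 0.2 3.0 0.4
   vertex 3.0 0.4 2.4
  endloop
 endfacet
 facet normal -0.785 -0.614 -0.083
  outer loop
   vertex 2.0 0.4 2.6
   vertex 0.6 2.0 4.0
   vertex 0.2 3.0 0.4
  endloop
 endfacet
 facet normal 0.258 -0.552 0.793
  outer loop
   vertex 2.2 0.6 2.8
   vertex 3.0 0.4 2.4
   vertex 4.8 4.4 4.6
  endloop
 endfacet
 facet normal 0.176 -0.517 0.838
  outer loop
   vertex 2.2 0.6 2.8
   vertex 4.8 4.4 4.6
   vertex 0.6 2.0 4.0
  endloop
 endfacet
 facet normal 0.127 -0.762 0.635
  outer loop
   vertex 2.2 0.6 2.8
   vertex 2.0 0.4 2.6
   vertex 3.0 0.4 2.4
  endloop
 endfacet
 facet normal -0.049 -0.682 0.730
  outer loop
   vertex 2.2 0.6 2.8
   vertex 0.6 2.0 4.0
   vertex 2.0 0.4 2.6
  endloop
 endfacet
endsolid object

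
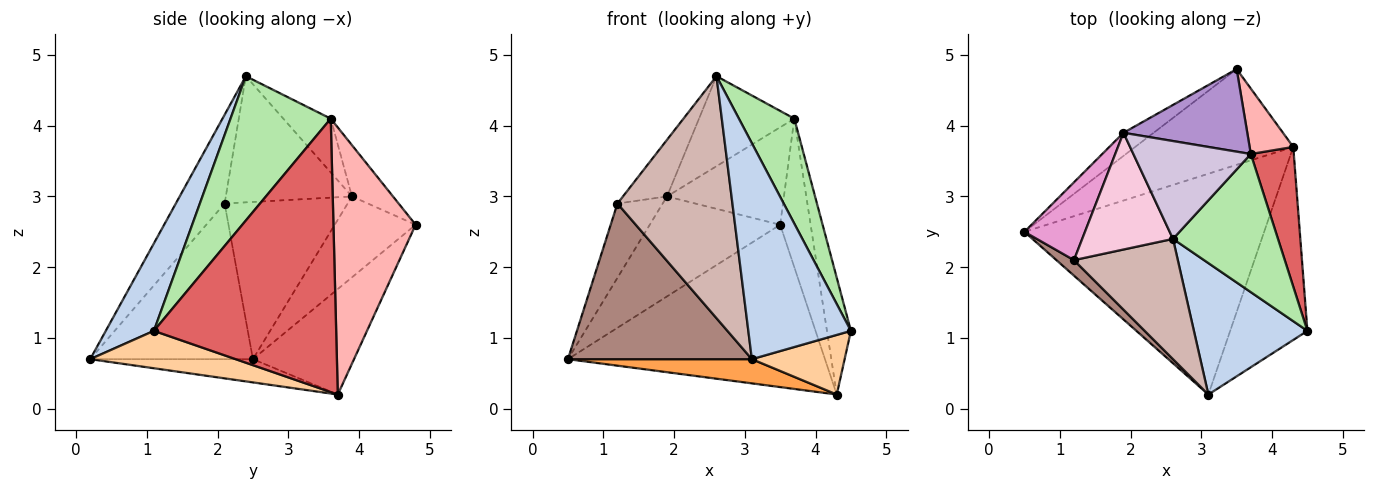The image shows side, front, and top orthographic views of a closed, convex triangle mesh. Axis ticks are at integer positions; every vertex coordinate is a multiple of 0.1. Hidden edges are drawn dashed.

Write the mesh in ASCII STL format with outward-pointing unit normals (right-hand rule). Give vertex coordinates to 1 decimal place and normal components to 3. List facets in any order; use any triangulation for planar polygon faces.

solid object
 facet normal -0.321 0.816 -0.481
  outer loop
   vertex 4.3 3.7 0.2
   vertex 0.5 2.5 0.7
   vertex 3.5 4.8 2.6
  endloop
 endfacet
 facet normal 0.372 -0.793 0.483
  outer loop
   vertex 3.1 0.2 0.7
   vertex 4.5 1.1 1.1
   vertex 2.6 2.4 4.7
  endloop
 endfacet
 facet normal -0.096 -0.108 -0.989
  outer loop
   vertex 3.1 0.2 0.7
   vertex 0.5 2.5 0.7
   vertex 4.3 3.7 0.2
  endloop
 endfacet
 facet normal 0.420 -0.268 -0.867
  outer loop
   vertex 3.1 0.2 0.7
   vertex 4.3 3.7 0.2
   vertex 4.5 1.1 1.1
  endloop
 endfacet
 facet normal -0.517 0.834 -0.193
  outer loop
   vertex 1.9 3.9 3.0
   vertex 3.5 4.8 2.6
   vertex 0.5 2.5 0.7
  endloop
 endfacet
 facet normal 0.738 -0.408 0.537
  outer loop
   vertex 3.7 3.6 4.1
   vertex 2.6 2.4 4.7
   vertex 4.5 1.1 1.1
  endloop
 endfacet
 facet normal 0.980 0.129 0.154
  outer loop
   vertex 3.7 3.6 4.1
   vertex 4.5 1.1 1.1
   vertex 4.3 3.7 0.2
  endloop
 endfacet
 facet normal 0.927 0.344 0.151
  outer loop
   vertex 3.7 3.6 4.1
   vertex 4.3 3.7 0.2
   vertex 3.5 4.8 2.6
  endloop
 endfacet
 facet normal -0.259 0.737 0.624
  outer loop
   vertex 3.7 3.6 4.1
   vertex 3.5 4.8 2.6
   vertex 1.9 3.9 3.0
  endloop
 endfacet
 facet normal -0.319 0.641 0.698
  outer loop
   vertex 3.7 3.6 4.1
   vertex 1.9 3.9 3.0
   vertex 2.6 2.4 4.7
  endloop
 endfacet
 facet normal -0.661 -0.747 0.074
  outer loop
   vertex 1.2 2.1 2.9
   vertex 0.5 2.5 0.7
   vertex 3.1 0.2 0.7
  endloop
 endfacet
 facet normal -0.355 -0.837 0.416
  outer loop
   vertex 1.2 2.1 2.9
   vertex 3.1 0.2 0.7
   vertex 2.6 2.4 4.7
  endloop
 endfacet
 facet normal -0.883 0.324 0.340
  outer loop
   vertex 1.2 2.1 2.9
   vertex 1.9 3.9 3.0
   vertex 0.5 2.5 0.7
  endloop
 endfacet
 facet normal -0.781 0.272 0.562
  outer loop
   vertex 1.2 2.1 2.9
   vertex 2.6 2.4 4.7
   vertex 1.9 3.9 3.0
  endloop
 endfacet
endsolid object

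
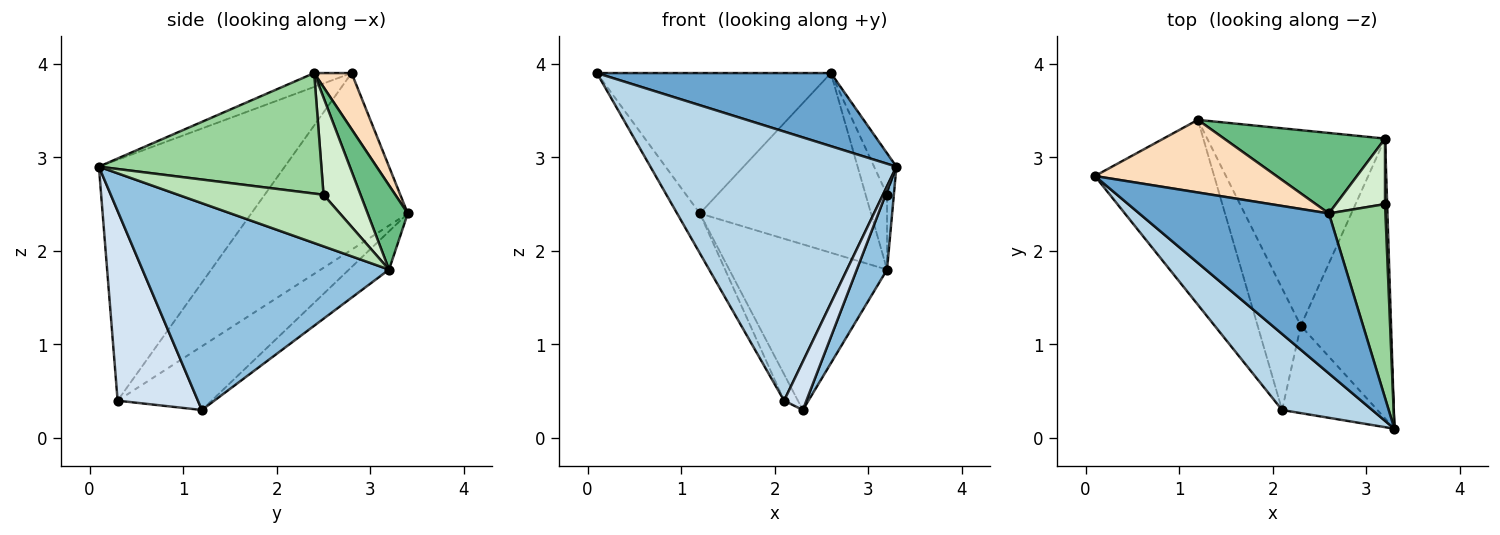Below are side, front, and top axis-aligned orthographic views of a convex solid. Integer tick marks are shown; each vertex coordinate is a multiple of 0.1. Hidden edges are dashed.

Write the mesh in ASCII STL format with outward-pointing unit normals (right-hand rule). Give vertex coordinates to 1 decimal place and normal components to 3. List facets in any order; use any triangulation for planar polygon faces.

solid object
 facet normal -0.066 -0.415 0.908
  outer loop
   vertex 2.6 2.4 3.9
   vertex 0.1 2.8 3.9
   vertex 3.3 0.1 2.9
  endloop
 endfacet
 facet normal 0.911 -0.112 -0.398
  outer loop
   vertex 3.2 3.2 1.8
   vertex 3.3 0.1 2.9
   vertex 2.3 1.2 0.3
  endloop
 endfacet
 facet normal -0.588 -0.778 0.220
  outer loop
   vertex 2.1 0.3 0.4
   vertex 3.3 0.1 2.9
   vertex 0.1 2.8 3.9
  endloop
 endfacet
 facet normal 0.867 -0.241 -0.436
  outer loop
   vertex 2.1 0.3 0.4
   vertex 2.3 1.2 0.3
   vertex 3.3 0.1 2.9
  endloop
 endfacet
 facet normal -0.162 0.638 -0.753
  outer loop
   vertex 1.2 3.4 2.4
   vertex 3.2 3.2 1.8
   vertex 2.3 1.2 0.3
  endloop
 endfacet
 facet normal -0.823 0.120 -0.556
  outer loop
   vertex 1.2 3.4 2.4
   vertex 2.1 0.3 0.4
   vertex 0.1 2.8 3.9
  endloop
 endfacet
 facet normal -0.822 0.121 -0.557
  outer loop
   vertex 1.2 3.4 2.4
   vertex 2.3 1.2 0.3
   vertex 2.1 0.3 0.4
  endloop
 endfacet
 facet normal 0.141 0.879 0.455
  outer loop
   vertex 1.2 3.4 2.4
   vertex 0.1 2.8 3.9
   vertex 2.6 2.4 3.9
  endloop
 endfacet
 facet normal 0.209 0.892 0.400
  outer loop
   vertex 1.2 3.4 2.4
   vertex 2.6 2.4 3.9
   vertex 3.2 3.2 1.8
  endloop
 endfacet
 facet normal 0.902 0.090 0.423
  outer loop
   vertex 3.2 2.5 2.6
   vertex 2.6 2.4 3.9
   vertex 3.3 0.1 2.9
  endloop
 endfacet
 facet normal 0.998 0.047 0.041
  outer loop
   vertex 3.2 2.5 2.6
   vertex 3.3 0.1 2.9
   vertex 3.2 3.2 1.8
  endloop
 endfacet
 facet normal 0.793 0.459 0.401
  outer loop
   vertex 3.2 2.5 2.6
   vertex 3.2 3.2 1.8
   vertex 2.6 2.4 3.9
  endloop
 endfacet
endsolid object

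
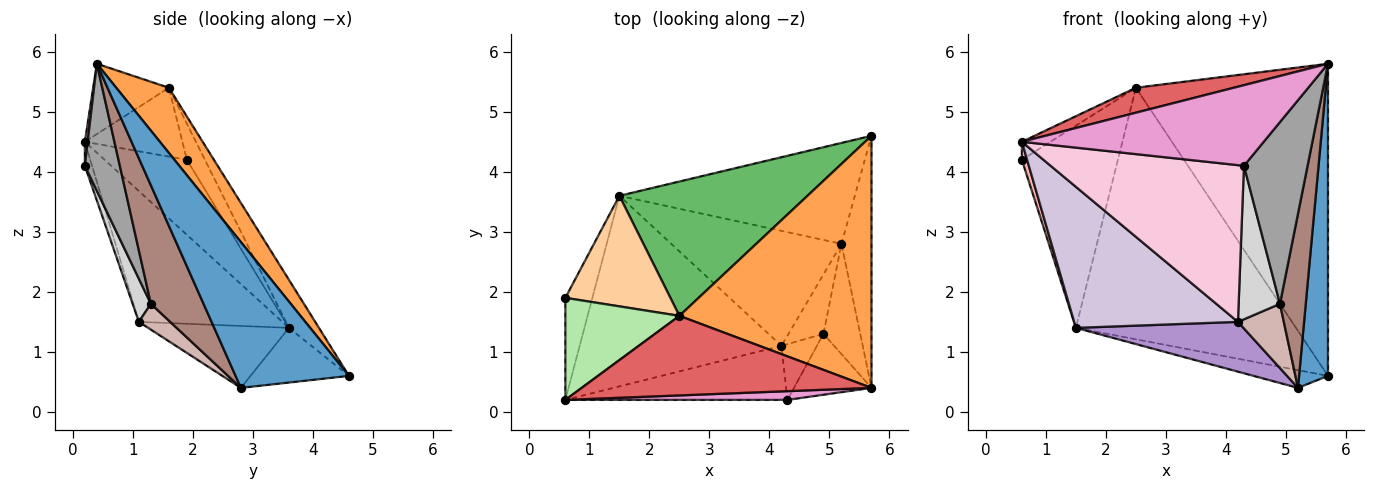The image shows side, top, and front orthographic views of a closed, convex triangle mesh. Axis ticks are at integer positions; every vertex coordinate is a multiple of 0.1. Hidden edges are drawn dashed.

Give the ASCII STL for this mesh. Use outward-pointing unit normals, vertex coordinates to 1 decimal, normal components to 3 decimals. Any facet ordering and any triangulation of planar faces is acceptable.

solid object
 facet normal 0.950 -0.242 -0.196
  outer loop
   vertex 5.2 2.8 0.4
   vertex 5.7 4.6 0.6
   vertex 5.7 0.4 5.8
  endloop
 endfacet
 facet normal -0.223 0.169 -0.960
  outer loop
   vertex 1.5 3.6 1.4
   vertex 5.7 4.6 0.6
   vertex 5.2 2.8 0.4
  endloop
 endfacet
 facet normal 0.209 0.761 0.615
  outer loop
   vertex 2.5 1.6 5.4
   vertex 5.7 0.4 5.8
   vertex 5.7 4.6 0.6
  endloop
 endfacet
 facet normal -0.162 0.866 0.473
  outer loop
   vertex 2.5 1.6 5.4
   vertex 1.5 3.6 1.4
   vertex 0.6 1.9 4.2
  endloop
 endfacet
 facet normal -0.119 0.876 0.468
  outer loop
   vertex 2.5 1.6 5.4
   vertex 5.7 4.6 0.6
   vertex 1.5 3.6 1.4
  endloop
 endfacet
 facet normal -0.511 0.149 0.846
  outer loop
   vertex 0.6 0.2 4.5
   vertex 2.5 1.6 5.4
   vertex 0.6 1.9 4.2
  endloop
 endfacet
 facet normal -0.226 -0.292 0.930
  outer loop
   vertex 0.6 0.2 4.5
   vertex 5.7 0.4 5.8
   vertex 2.5 1.6 5.4
  endloop
 endfacet
 facet normal -0.939 -0.060 -0.338
  outer loop
   vertex 0.6 0.2 4.5
   vertex 0.6 1.9 4.2
   vertex 1.5 3.6 1.4
  endloop
 endfacet
 facet normal -0.317 -0.377 -0.870
  outer loop
   vertex 4.2 1.1 1.5
   vertex 1.5 3.6 1.4
   vertex 5.2 2.8 0.4
  endloop
 endfacet
 facet normal -0.462 -0.528 -0.713
  outer loop
   vertex 4.2 1.1 1.5
   vertex 0.6 0.2 4.5
   vertex 1.5 3.6 1.4
  endloop
 endfacet
 facet normal 0.865 -0.423 -0.268
  outer loop
   vertex 4.9 1.3 1.8
   vertex 5.2 2.8 0.4
   vertex 5.7 0.4 5.8
  endloop
 endfacet
 facet normal 0.448 -0.656 -0.607
  outer loop
   vertex 4.9 1.3 1.8
   vertex 4.2 1.1 1.5
   vertex 5.2 2.8 0.4
  endloop
 endfacet
 facet normal 0.012 -0.994 0.107
  outer loop
   vertex 4.3 0.2 4.1
   vertex 5.7 0.4 5.8
   vertex 0.6 0.2 4.5
  endloop
 endfacet
 facet normal -0.035 -0.945 -0.326
  outer loop
   vertex 4.3 0.2 4.1
   vertex 0.6 0.2 4.5
   vertex 4.2 1.1 1.5
  endloop
 endfacet
 facet normal 0.462 -0.841 -0.282
  outer loop
   vertex 4.3 0.2 4.1
   vertex 4.9 1.3 1.8
   vertex 5.7 0.4 5.8
  endloop
 endfacet
 facet normal 0.383 -0.868 -0.315
  outer loop
   vertex 4.3 0.2 4.1
   vertex 4.2 1.1 1.5
   vertex 4.9 1.3 1.8
  endloop
 endfacet
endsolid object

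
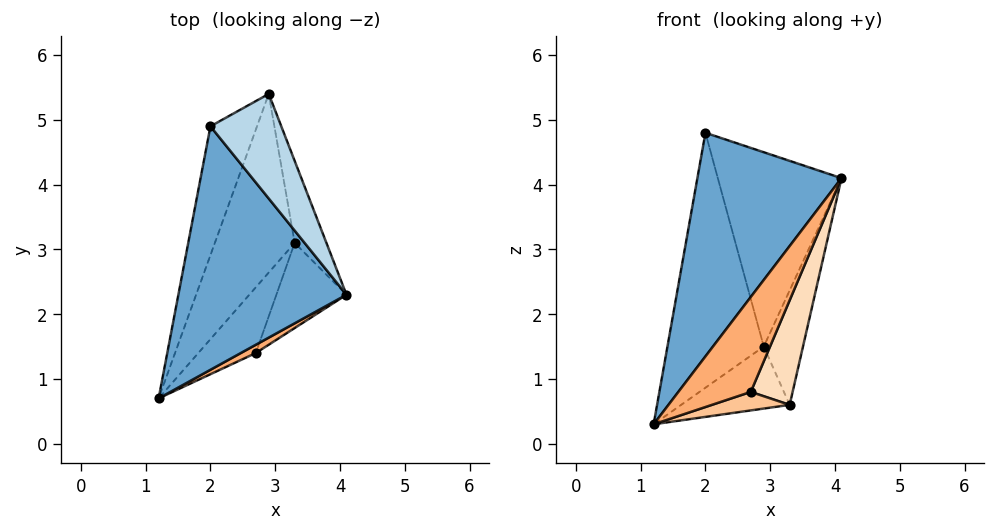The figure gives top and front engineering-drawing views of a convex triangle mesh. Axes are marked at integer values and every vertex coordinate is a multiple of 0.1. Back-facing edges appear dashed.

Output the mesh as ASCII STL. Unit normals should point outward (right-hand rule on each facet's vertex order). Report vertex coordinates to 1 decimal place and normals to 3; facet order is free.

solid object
 facet normal -0.509 -0.582 0.634
  outer loop
   vertex 2.0 4.9 4.8
   vertex 1.2 0.7 0.3
   vertex 4.1 2.3 4.1
  endloop
 endfacet
 facet normal -0.907 0.377 -0.190
  outer loop
   vertex 2.0 4.9 4.8
   vertex 2.9 5.4 1.5
   vertex 1.2 0.7 0.3
  endloop
 endfacet
 facet normal 0.780 0.551 0.296
  outer loop
   vertex 2.0 4.9 4.8
   vertex 4.1 2.3 4.1
   vertex 2.9 5.4 1.5
  endloop
 endfacet
 facet normal -0.233 0.319 -0.919
  outer loop
   vertex 3.3 3.1 0.6
   vertex 1.2 0.7 0.3
   vertex 2.9 5.4 1.5
  endloop
 endfacet
 facet normal 0.958 0.232 -0.166
  outer loop
   vertex 3.3 3.1 0.6
   vertex 2.9 5.4 1.5
   vertex 4.1 2.3 4.1
  endloop
 endfacet
 facet normal 0.400 -0.913 0.080
  outer loop
   vertex 2.7 1.4 0.8
   vertex 4.1 2.3 4.1
   vertex 1.2 0.7 0.3
  endloop
 endfacet
 facet normal 0.408 -0.247 -0.879
  outer loop
   vertex 2.7 1.4 0.8
   vertex 1.2 0.7 0.3
   vertex 3.3 3.1 0.6
  endloop
 endfacet
 facet normal 0.893 -0.349 -0.284
  outer loop
   vertex 2.7 1.4 0.8
   vertex 3.3 3.1 0.6
   vertex 4.1 2.3 4.1
  endloop
 endfacet
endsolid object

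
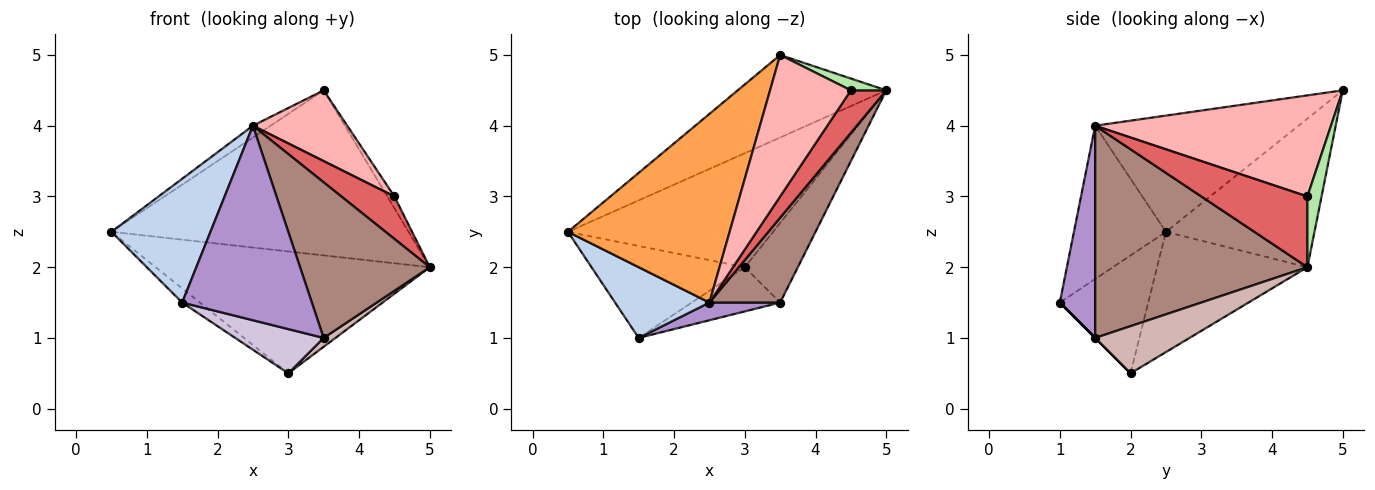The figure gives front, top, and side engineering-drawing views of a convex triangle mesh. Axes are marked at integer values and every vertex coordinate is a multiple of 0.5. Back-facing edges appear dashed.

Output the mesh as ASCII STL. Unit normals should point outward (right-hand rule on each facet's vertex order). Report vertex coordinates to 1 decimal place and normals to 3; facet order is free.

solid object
 facet normal -0.408 0.816 -0.408
  outer loop
   vertex 3.5 5.0 4.5
   vertex 5.0 4.5 2.0
   vertex 0.5 2.5 2.5
  endloop
 endfacet
 facet normal -0.628 -0.676 0.386
  outer loop
   vertex 2.5 1.5 4.0
   vertex 0.5 2.5 2.5
   vertex 1.5 1.0 1.5
  endloop
 endfacet
 facet normal -0.583 0.051 0.811
  outer loop
   vertex 2.5 1.5 4.0
   vertex 3.5 5.0 4.5
   vertex 0.5 2.5 2.5
  endloop
 endfacet
 facet normal -0.372 0.678 -0.634
  outer loop
   vertex 3.0 2.0 0.5
   vertex 0.5 2.5 2.5
   vertex 5.0 4.5 2.0
  endloop
 endfacet
 facet normal -0.605 0.121 -0.787
  outer loop
   vertex 3.0 2.0 0.5
   vertex 1.5 1.0 1.5
   vertex 0.5 2.5 2.5
  endloop
 endfacet
 facet normal 0.816 0.408 0.408
  outer loop
   vertex 4.5 4.5 3.0
   vertex 5.0 4.5 2.0
   vertex 3.5 5.0 4.5
  endloop
 endfacet
 facet normal 0.816 -0.408 0.408
  outer loop
   vertex 4.5 4.5 3.0
   vertex 2.5 1.5 4.0
   vertex 5.0 4.5 2.0
  endloop
 endfacet
 facet normal 0.745 -0.298 0.596
  outer loop
   vertex 4.5 4.5 3.0
   vertex 3.5 5.0 4.5
   vertex 2.5 1.5 4.0
  endloop
 endfacet
 facet normal 0.262 -0.961 0.087
  outer loop
   vertex 3.5 1.5 1.0
   vertex 2.5 1.5 4.0
   vertex 1.5 1.0 1.5
  endloop
 endfacet
 facet normal 0.000 -0.707 -0.707
  outer loop
   vertex 3.5 1.5 1.0
   vertex 1.5 1.0 1.5
   vertex 3.0 2.0 0.5
  endloop
 endfacet
 facet normal 0.821 -0.502 0.274
  outer loop
   vertex 3.5 1.5 1.0
   vertex 5.0 4.5 2.0
   vertex 2.5 1.5 4.0
  endloop
 endfacet
 facet normal 0.662 -0.083 -0.745
  outer loop
   vertex 3.5 1.5 1.0
   vertex 3.0 2.0 0.5
   vertex 5.0 4.5 2.0
  endloop
 endfacet
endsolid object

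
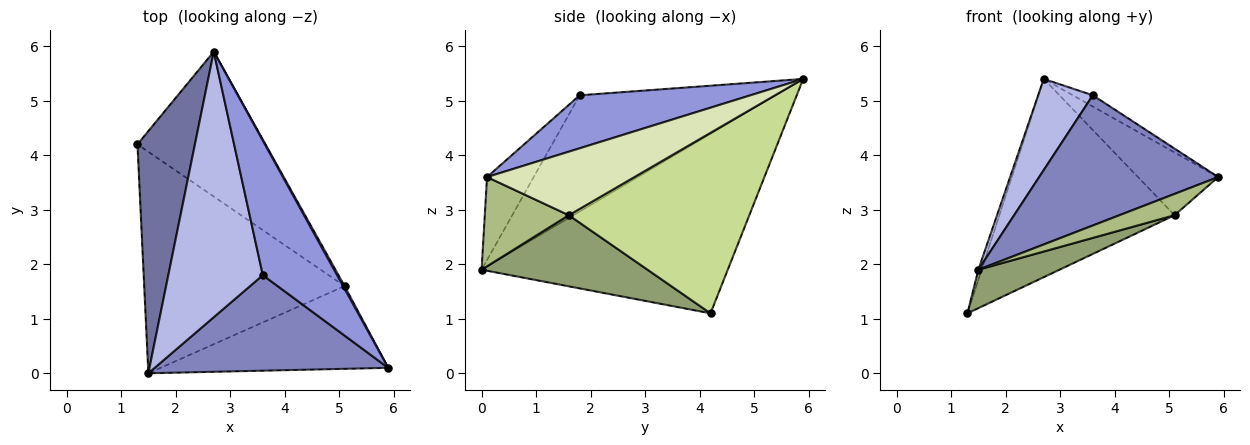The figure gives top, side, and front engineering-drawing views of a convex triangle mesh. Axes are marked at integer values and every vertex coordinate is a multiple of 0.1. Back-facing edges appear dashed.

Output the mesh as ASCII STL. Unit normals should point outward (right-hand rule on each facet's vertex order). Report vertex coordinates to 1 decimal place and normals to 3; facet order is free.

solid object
 facet normal -0.952 0.013 0.305
  outer loop
   vertex 2.7 5.9 5.4
   vertex 1.3 4.2 1.1
   vertex 1.5 0.0 1.9
  endloop
 endfacet
 facet normal -0.206 -0.789 0.579
  outer loop
   vertex 3.6 1.8 5.1
   vertex 1.5 0.0 1.9
   vertex 5.9 0.1 3.6
  endloop
 endfacet
 facet normal 0.580 0.068 0.812
  outer loop
   vertex 3.6 1.8 5.1
   vertex 5.9 0.1 3.6
   vertex 2.7 5.9 5.4
  endloop
 endfacet
 facet normal -0.758 -0.212 0.617
  outer loop
   vertex 3.6 1.8 5.1
   vertex 2.7 5.9 5.4
   vertex 1.5 0.0 1.9
  endloop
 endfacet
 facet normal 0.330 -0.161 -0.930
  outer loop
   vertex 5.1 1.6 2.9
   vertex 1.5 0.0 1.9
   vertex 1.3 4.2 1.1
  endloop
 endfacet
 facet normal 0.355 -0.233 -0.905
  outer loop
   vertex 5.1 1.6 2.9
   vertex 5.9 0.1 3.6
   vertex 1.5 0.0 1.9
  endloop
 endfacet
 facet normal 0.640 0.621 -0.454
  outer loop
   vertex 5.1 1.6 2.9
   vertex 1.3 4.2 1.1
   vertex 2.7 5.9 5.4
  endloop
 endfacet
 facet normal 0.878 0.478 0.021
  outer loop
   vertex 5.1 1.6 2.9
   vertex 2.7 5.9 5.4
   vertex 5.9 0.1 3.6
  endloop
 endfacet
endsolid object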